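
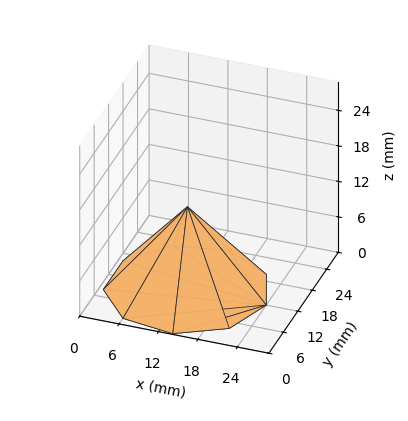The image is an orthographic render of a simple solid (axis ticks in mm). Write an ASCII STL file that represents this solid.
Reading the render: the shape is a regular 9-sided pyramid, base circumscribed radius ≈ 12 mm, apex at z ≈ 14 mm (dimensions read to the nearest mm from the axis ticks). For the STL, each face is triangulated and given an outward normal.

solid part
  facet normal 0.0000 0.0000 -1.0000
    outer loop
      vertex 14.1 23.8 0.0
      vertex 21.2 19.7 0.0
      vertex 24.0 12.0 0.0
    endloop
  endfacet
  facet normal 0.0000 0.0000 -1.0000
    outer loop
      vertex 6.0 22.4 0.0
      vertex 14.1 23.8 0.0
      vertex 24.0 12.0 0.0
    endloop
  endfacet
  facet normal 0.0000 0.0000 -1.0000
    outer loop
      vertex 0.7 16.1 0.0
      vertex 6.0 22.4 0.0
      vertex 24.0 12.0 0.0
    endloop
  endfacet
  facet normal 0.0000 0.0000 -1.0000
    outer loop
      vertex 0.7 7.9 0.0
      vertex 0.7 16.1 0.0
      vertex 24.0 12.0 0.0
    endloop
  endfacet
  facet normal 0.0000 0.0000 -1.0000
    outer loop
      vertex 6.0 1.6 0.0
      vertex 0.7 7.9 0.0
      vertex 24.0 12.0 0.0
    endloop
  endfacet
  facet normal 0.0000 0.0000 -1.0000
    outer loop
      vertex 14.1 0.2 0.0
      vertex 6.0 1.6 0.0
      vertex 24.0 12.0 0.0
    endloop
  endfacet
  facet normal 0.0000 0.0000 -1.0000
    outer loop
      vertex 21.2 4.3 0.0
      vertex 14.1 0.2 0.0
      vertex 24.0 12.0 0.0
    endloop
  endfacet
  facet normal 0.7319 0.2661 0.6273
    outer loop
      vertex 24.0 12.0 0.0
      vertex 21.2 19.7 0.0
      vertex 12.0 12.0 14.0
    endloop
  endfacet
  facet normal 0.3896 0.6746 0.6270
    outer loop
      vertex 21.2 19.7 0.0
      vertex 14.1 23.8 0.0
      vertex 12.0 12.0 14.0
    endloop
  endfacet
  facet normal -0.1327 0.7676 0.6271
    outer loop
      vertex 14.1 23.8 0.0
      vertex 6.0 22.4 0.0
      vertex 12.0 12.0 14.0
    endloop
  endfacet
  facet normal -0.5957 0.5012 0.6276
    outer loop
      vertex 6.0 22.4 0.0
      vertex 0.7 16.1 0.0
      vertex 12.0 12.0 14.0
    endloop
  endfacet
  facet normal -0.7782 0.0000 0.6281
    outer loop
      vertex 0.7 16.1 0.0
      vertex 0.7 7.9 0.0
      vertex 12.0 12.0 14.0
    endloop
  endfacet
  facet normal -0.5957 -0.5012 0.6276
    outer loop
      vertex 0.7 7.9 0.0
      vertex 6.0 1.6 0.0
      vertex 12.0 12.0 14.0
    endloop
  endfacet
  facet normal -0.1327 -0.7676 0.6271
    outer loop
      vertex 6.0 1.6 0.0
      vertex 14.1 0.2 0.0
      vertex 12.0 12.0 14.0
    endloop
  endfacet
  facet normal 0.3896 -0.6746 0.6270
    outer loop
      vertex 14.1 0.2 0.0
      vertex 21.2 4.3 0.0
      vertex 12.0 12.0 14.0
    endloop
  endfacet
  facet normal 0.7319 -0.2661 0.6273
    outer loop
      vertex 21.2 4.3 0.0
      vertex 24.0 12.0 0.0
      vertex 12.0 12.0 14.0
    endloop
  endfacet
endsolid part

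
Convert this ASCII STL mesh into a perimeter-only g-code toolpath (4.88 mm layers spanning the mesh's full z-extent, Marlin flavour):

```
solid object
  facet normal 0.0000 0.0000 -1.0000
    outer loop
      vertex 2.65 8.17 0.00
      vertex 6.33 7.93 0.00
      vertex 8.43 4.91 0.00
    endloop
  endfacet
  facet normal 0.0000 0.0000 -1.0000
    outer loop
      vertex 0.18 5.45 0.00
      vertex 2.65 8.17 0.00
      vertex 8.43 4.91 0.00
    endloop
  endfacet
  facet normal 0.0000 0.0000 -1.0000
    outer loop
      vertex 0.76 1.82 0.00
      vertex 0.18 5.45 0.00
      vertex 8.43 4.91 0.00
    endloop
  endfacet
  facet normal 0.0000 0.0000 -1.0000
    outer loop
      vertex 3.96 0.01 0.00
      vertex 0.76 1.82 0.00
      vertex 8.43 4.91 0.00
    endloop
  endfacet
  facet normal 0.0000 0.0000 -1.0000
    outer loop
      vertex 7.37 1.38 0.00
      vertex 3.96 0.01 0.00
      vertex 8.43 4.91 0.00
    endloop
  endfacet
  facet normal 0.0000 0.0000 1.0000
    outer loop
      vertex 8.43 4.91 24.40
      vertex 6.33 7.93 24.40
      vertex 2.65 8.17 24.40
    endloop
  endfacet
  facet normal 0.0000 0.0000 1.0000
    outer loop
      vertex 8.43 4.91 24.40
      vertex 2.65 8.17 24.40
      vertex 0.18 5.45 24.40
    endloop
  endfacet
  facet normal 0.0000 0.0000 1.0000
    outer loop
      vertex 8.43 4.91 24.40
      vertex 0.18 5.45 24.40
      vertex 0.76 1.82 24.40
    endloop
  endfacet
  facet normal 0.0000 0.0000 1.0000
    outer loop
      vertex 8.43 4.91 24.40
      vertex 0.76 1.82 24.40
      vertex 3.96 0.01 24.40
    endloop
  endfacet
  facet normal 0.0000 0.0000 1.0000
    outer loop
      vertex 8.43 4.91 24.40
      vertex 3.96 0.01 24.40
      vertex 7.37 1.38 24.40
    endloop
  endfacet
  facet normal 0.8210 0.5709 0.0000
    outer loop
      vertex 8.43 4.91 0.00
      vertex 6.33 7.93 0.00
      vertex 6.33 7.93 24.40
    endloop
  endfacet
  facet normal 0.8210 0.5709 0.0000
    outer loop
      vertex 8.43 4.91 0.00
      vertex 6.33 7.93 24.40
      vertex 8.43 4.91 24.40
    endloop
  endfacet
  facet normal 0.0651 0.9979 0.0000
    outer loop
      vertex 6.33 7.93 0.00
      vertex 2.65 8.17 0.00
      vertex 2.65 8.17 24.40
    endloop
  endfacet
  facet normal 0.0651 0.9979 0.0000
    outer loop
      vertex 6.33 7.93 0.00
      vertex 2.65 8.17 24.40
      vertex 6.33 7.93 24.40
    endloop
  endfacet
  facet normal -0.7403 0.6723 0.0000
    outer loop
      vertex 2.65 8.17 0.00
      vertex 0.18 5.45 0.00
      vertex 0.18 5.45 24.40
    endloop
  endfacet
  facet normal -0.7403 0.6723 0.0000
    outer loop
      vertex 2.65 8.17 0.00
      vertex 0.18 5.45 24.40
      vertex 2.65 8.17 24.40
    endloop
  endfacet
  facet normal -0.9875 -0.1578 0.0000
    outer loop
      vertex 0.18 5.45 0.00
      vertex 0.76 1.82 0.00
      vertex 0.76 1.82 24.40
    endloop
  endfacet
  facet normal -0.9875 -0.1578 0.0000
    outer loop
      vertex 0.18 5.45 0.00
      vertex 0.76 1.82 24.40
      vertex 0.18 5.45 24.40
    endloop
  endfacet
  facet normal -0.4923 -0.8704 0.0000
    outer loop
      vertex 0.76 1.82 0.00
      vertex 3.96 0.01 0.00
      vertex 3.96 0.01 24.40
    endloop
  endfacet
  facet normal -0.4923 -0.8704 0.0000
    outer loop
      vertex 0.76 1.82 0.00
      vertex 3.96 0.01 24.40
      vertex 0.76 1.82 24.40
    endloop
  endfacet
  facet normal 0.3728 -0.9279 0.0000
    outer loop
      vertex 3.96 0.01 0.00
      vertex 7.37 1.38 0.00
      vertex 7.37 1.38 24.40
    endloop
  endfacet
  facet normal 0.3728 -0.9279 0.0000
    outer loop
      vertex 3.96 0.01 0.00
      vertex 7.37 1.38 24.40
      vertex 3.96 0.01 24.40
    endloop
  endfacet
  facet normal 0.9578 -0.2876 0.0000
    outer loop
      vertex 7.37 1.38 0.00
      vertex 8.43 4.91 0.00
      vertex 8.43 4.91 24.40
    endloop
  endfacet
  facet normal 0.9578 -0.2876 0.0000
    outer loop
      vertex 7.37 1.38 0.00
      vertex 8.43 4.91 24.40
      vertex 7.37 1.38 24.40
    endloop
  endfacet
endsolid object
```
; perimeter-only toolpath
G21 ; units = mm
G90 ; absolute positioning
G28 ; home
; layer 1
G0 Z4.88
G0 X8.43 Y4.91
G1 X6.33 Y7.93
G1 X2.65 Y8.17
G1 X0.18 Y5.45
G1 X0.76 Y1.82
G1 X3.96 Y0.01
G1 X7.37 Y1.38
G1 X8.43 Y4.91
; layer 2
G0 Z9.76
G0 X8.43 Y4.91
G1 X6.33 Y7.93
G1 X2.65 Y8.17
G1 X0.18 Y5.45
G1 X0.76 Y1.82
G1 X3.96 Y0.01
G1 X7.37 Y1.38
G1 X8.43 Y4.91
; layer 3
G0 Z14.64
G0 X8.43 Y4.91
G1 X6.33 Y7.93
G1 X2.65 Y8.17
G1 X0.18 Y5.45
G1 X0.76 Y1.82
G1 X3.96 Y0.01
G1 X7.37 Y1.38
G1 X8.43 Y4.91
; layer 4
G0 Z19.52
G0 X8.43 Y4.91
G1 X6.33 Y7.93
G1 X2.65 Y8.17
G1 X0.18 Y5.45
G1 X0.76 Y1.82
G1 X3.96 Y0.01
G1 X7.37 Y1.38
G1 X8.43 Y4.91
; layer 5
G0 Z24.40
G0 X8.43 Y4.91
G1 X6.33 Y7.93
G1 X2.65 Y8.17
G1 X0.18 Y5.45
G1 X0.76 Y1.82
G1 X3.96 Y0.01
G1 X7.37 Y1.38
G1 X8.43 Y4.91
M2 ; end

The solid is a regular 7-sided prism (a cylinder approximated with 7 flat sides), circumscribed radius ≈ 4.24 mm, height ≈ 24.4 mm. Slicing at Δz = 4.88 mm — 5 equal slices spanning the solid's height, so layer i sits at z = i·h/5 — gives 5 non-empty perimeters. Each is a 7-segment closed polygon; G0 lifts to the layer z and rapids to the start vertex, then G1 traces the edges.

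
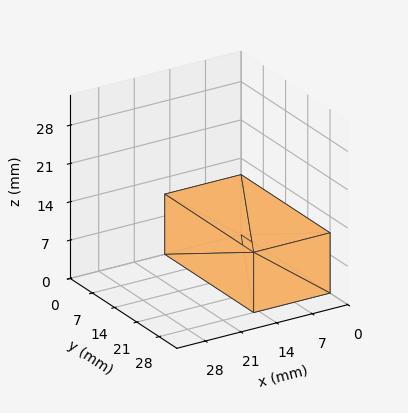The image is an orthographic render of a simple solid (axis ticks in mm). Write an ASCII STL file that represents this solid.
Reading the render: the shape is a rectangular box, roughly 15 × 28 mm footprint and 11 mm tall (dimensions read to the nearest mm from the axis ticks). For the STL, each face is triangulated and given an outward normal.

solid part
  facet normal 0.0000 0.0000 -1.0000
    outer loop
      vertex 15.000 28.000 0.000
      vertex 15.000 0.000 0.000
      vertex 0.000 0.000 0.000
    endloop
  endfacet
  facet normal 0.0000 0.0000 -1.0000
    outer loop
      vertex 0.000 28.000 0.000
      vertex 15.000 28.000 0.000
      vertex 0.000 0.000 0.000
    endloop
  endfacet
  facet normal 0.0000 0.0000 1.0000
    outer loop
      vertex 0.000 0.000 11.000
      vertex 15.000 0.000 11.000
      vertex 15.000 28.000 11.000
    endloop
  endfacet
  facet normal 0.0000 0.0000 1.0000
    outer loop
      vertex 0.000 0.000 11.000
      vertex 15.000 28.000 11.000
      vertex 0.000 28.000 11.000
    endloop
  endfacet
  facet normal 0.0000 -1.0000 0.0000
    outer loop
      vertex 0.000 0.000 0.000
      vertex 15.000 0.000 0.000
      vertex 15.000 0.000 11.000
    endloop
  endfacet
  facet normal 0.0000 -1.0000 0.0000
    outer loop
      vertex 0.000 0.000 0.000
      vertex 15.000 0.000 11.000
      vertex 0.000 0.000 11.000
    endloop
  endfacet
  facet normal 0.0000 1.0000 0.0000
    outer loop
      vertex 15.000 28.000 11.000
      vertex 15.000 28.000 0.000
      vertex 0.000 28.000 0.000
    endloop
  endfacet
  facet normal 0.0000 1.0000 0.0000
    outer loop
      vertex 0.000 28.000 11.000
      vertex 15.000 28.000 11.000
      vertex 0.000 28.000 0.000
    endloop
  endfacet
  facet normal -1.0000 0.0000 0.0000
    outer loop
      vertex 0.000 28.000 11.000
      vertex 0.000 28.000 0.000
      vertex 0.000 0.000 0.000
    endloop
  endfacet
  facet normal -1.0000 0.0000 0.0000
    outer loop
      vertex 0.000 0.000 11.000
      vertex 0.000 28.000 11.000
      vertex 0.000 0.000 0.000
    endloop
  endfacet
  facet normal 1.0000 0.0000 0.0000
    outer loop
      vertex 15.000 0.000 0.000
      vertex 15.000 28.000 0.000
      vertex 15.000 28.000 11.000
    endloop
  endfacet
  facet normal 1.0000 0.0000 0.0000
    outer loop
      vertex 15.000 0.000 0.000
      vertex 15.000 28.000 11.000
      vertex 15.000 0.000 11.000
    endloop
  endfacet
endsolid part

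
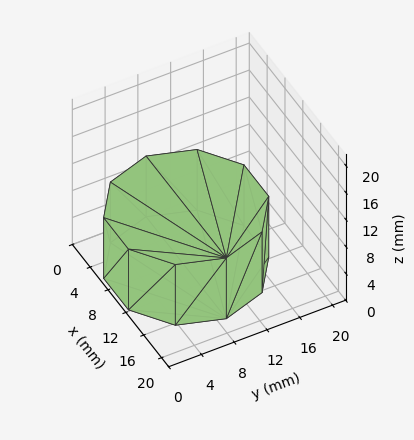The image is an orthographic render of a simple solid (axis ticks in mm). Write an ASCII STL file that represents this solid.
Reading the render: the shape is a regular 10-sided prism (a cylinder approximated with 10 flat sides), circumscribed radius ≈ 9 mm, height ≈ 9 mm (dimensions read to the nearest mm from the axis ticks). For the STL, each face is triangulated and given an outward normal.

solid part
  facet normal 0.0000 0.0000 -1.0000
    outer loop
      vertex 11.781 17.560 0.000
      vertex 16.281 14.290 0.000
      vertex 18.000 9.000 0.000
    endloop
  endfacet
  facet normal 0.0000 0.0000 -1.0000
    outer loop
      vertex 6.219 17.560 0.000
      vertex 11.781 17.560 0.000
      vertex 18.000 9.000 0.000
    endloop
  endfacet
  facet normal 0.0000 0.0000 -1.0000
    outer loop
      vertex 1.719 14.290 0.000
      vertex 6.219 17.560 0.000
      vertex 18.000 9.000 0.000
    endloop
  endfacet
  facet normal 0.0000 0.0000 -1.0000
    outer loop
      vertex 0.000 9.000 0.000
      vertex 1.719 14.290 0.000
      vertex 18.000 9.000 0.000
    endloop
  endfacet
  facet normal 0.0000 0.0000 -1.0000
    outer loop
      vertex 1.719 3.710 0.000
      vertex 0.000 9.000 0.000
      vertex 18.000 9.000 0.000
    endloop
  endfacet
  facet normal 0.0000 0.0000 -1.0000
    outer loop
      vertex 6.219 0.440 0.000
      vertex 1.719 3.710 0.000
      vertex 18.000 9.000 0.000
    endloop
  endfacet
  facet normal 0.0000 0.0000 -1.0000
    outer loop
      vertex 11.781 0.440 0.000
      vertex 6.219 0.440 0.000
      vertex 18.000 9.000 0.000
    endloop
  endfacet
  facet normal 0.0000 0.0000 -1.0000
    outer loop
      vertex 16.281 3.710 0.000
      vertex 11.781 0.440 0.000
      vertex 18.000 9.000 0.000
    endloop
  endfacet
  facet normal 0.0000 0.0000 1.0000
    outer loop
      vertex 18.000 9.000 9.000
      vertex 16.281 14.290 9.000
      vertex 11.781 17.560 9.000
    endloop
  endfacet
  facet normal 0.0000 0.0000 1.0000
    outer loop
      vertex 18.000 9.000 9.000
      vertex 11.781 17.560 9.000
      vertex 6.219 17.560 9.000
    endloop
  endfacet
  facet normal 0.0000 0.0000 1.0000
    outer loop
      vertex 18.000 9.000 9.000
      vertex 6.219 17.560 9.000
      vertex 1.719 14.290 9.000
    endloop
  endfacet
  facet normal 0.0000 0.0000 1.0000
    outer loop
      vertex 18.000 9.000 9.000
      vertex 1.719 14.290 9.000
      vertex 0.000 9.000 9.000
    endloop
  endfacet
  facet normal 0.0000 0.0000 1.0000
    outer loop
      vertex 18.000 9.000 9.000
      vertex 0.000 9.000 9.000
      vertex 1.719 3.710 9.000
    endloop
  endfacet
  facet normal 0.0000 0.0000 1.0000
    outer loop
      vertex 18.000 9.000 9.000
      vertex 1.719 3.710 9.000
      vertex 6.219 0.440 9.000
    endloop
  endfacet
  facet normal 0.0000 0.0000 1.0000
    outer loop
      vertex 18.000 9.000 9.000
      vertex 6.219 0.440 9.000
      vertex 11.781 0.440 9.000
    endloop
  endfacet
  facet normal 0.0000 0.0000 1.0000
    outer loop
      vertex 18.000 9.000 9.000
      vertex 11.781 0.440 9.000
      vertex 16.281 3.710 9.000
    endloop
  endfacet
  facet normal 0.9510 0.3090 0.0000
    outer loop
      vertex 18.000 9.000 0.000
      vertex 16.281 14.290 0.000
      vertex 16.281 14.290 9.000
    endloop
  endfacet
  facet normal 0.9510 0.3090 0.0000
    outer loop
      vertex 18.000 9.000 0.000
      vertex 16.281 14.290 9.000
      vertex 18.000 9.000 9.000
    endloop
  endfacet
  facet normal 0.5879 0.8090 0.0000
    outer loop
      vertex 16.281 14.290 0.000
      vertex 11.781 17.560 0.000
      vertex 11.781 17.560 9.000
    endloop
  endfacet
  facet normal 0.5879 0.8090 0.0000
    outer loop
      vertex 16.281 14.290 0.000
      vertex 11.781 17.560 9.000
      vertex 16.281 14.290 9.000
    endloop
  endfacet
  facet normal 0.0000 1.0000 0.0000
    outer loop
      vertex 11.781 17.560 0.000
      vertex 6.219 17.560 0.000
      vertex 6.219 17.560 9.000
    endloop
  endfacet
  facet normal 0.0000 1.0000 0.0000
    outer loop
      vertex 11.781 17.560 0.000
      vertex 6.219 17.560 9.000
      vertex 11.781 17.560 9.000
    endloop
  endfacet
  facet normal -0.5879 0.8090 0.0000
    outer loop
      vertex 6.219 17.560 0.000
      vertex 1.719 14.290 0.000
      vertex 1.719 14.290 9.000
    endloop
  endfacet
  facet normal -0.5879 0.8090 0.0000
    outer loop
      vertex 6.219 17.560 0.000
      vertex 1.719 14.290 9.000
      vertex 6.219 17.560 9.000
    endloop
  endfacet
  facet normal -0.9510 0.3090 0.0000
    outer loop
      vertex 1.719 14.290 0.000
      vertex 0.000 9.000 0.000
      vertex 0.000 9.000 9.000
    endloop
  endfacet
  facet normal -0.9510 0.3090 0.0000
    outer loop
      vertex 1.719 14.290 0.000
      vertex 0.000 9.000 9.000
      vertex 1.719 14.290 9.000
    endloop
  endfacet
  facet normal -0.9510 -0.3090 0.0000
    outer loop
      vertex 0.000 9.000 0.000
      vertex 1.719 3.710 0.000
      vertex 1.719 3.710 9.000
    endloop
  endfacet
  facet normal -0.9510 -0.3090 0.0000
    outer loop
      vertex 0.000 9.000 0.000
      vertex 1.719 3.710 9.000
      vertex 0.000 9.000 9.000
    endloop
  endfacet
  facet normal -0.5879 -0.8090 0.0000
    outer loop
      vertex 1.719 3.710 0.000
      vertex 6.219 0.440 0.000
      vertex 6.219 0.440 9.000
    endloop
  endfacet
  facet normal -0.5879 -0.8090 0.0000
    outer loop
      vertex 1.719 3.710 0.000
      vertex 6.219 0.440 9.000
      vertex 1.719 3.710 9.000
    endloop
  endfacet
  facet normal 0.0000 -1.0000 0.0000
    outer loop
      vertex 6.219 0.440 0.000
      vertex 11.781 0.440 0.000
      vertex 11.781 0.440 9.000
    endloop
  endfacet
  facet normal 0.0000 -1.0000 0.0000
    outer loop
      vertex 6.219 0.440 0.000
      vertex 11.781 0.440 9.000
      vertex 6.219 0.440 9.000
    endloop
  endfacet
  facet normal 0.5879 -0.8090 0.0000
    outer loop
      vertex 11.781 0.440 0.000
      vertex 16.281 3.710 0.000
      vertex 16.281 3.710 9.000
    endloop
  endfacet
  facet normal 0.5879 -0.8090 0.0000
    outer loop
      vertex 11.781 0.440 0.000
      vertex 16.281 3.710 9.000
      vertex 11.781 0.440 9.000
    endloop
  endfacet
  facet normal 0.9510 -0.3090 0.0000
    outer loop
      vertex 16.281 3.710 0.000
      vertex 18.000 9.000 0.000
      vertex 18.000 9.000 9.000
    endloop
  endfacet
  facet normal 0.9510 -0.3090 0.0000
    outer loop
      vertex 16.281 3.710 0.000
      vertex 18.000 9.000 9.000
      vertex 16.281 3.710 9.000
    endloop
  endfacet
endsolid part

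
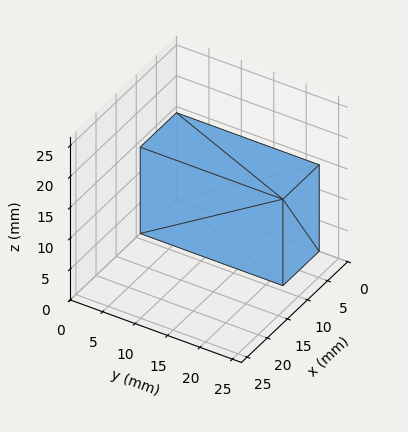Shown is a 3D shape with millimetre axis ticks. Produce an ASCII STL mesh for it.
Reading the render: the shape is a rectangular box, roughly 9 × 22 mm footprint and 14 mm tall (dimensions read to the nearest mm from the axis ticks). For the STL, each face is triangulated and given an outward normal.

solid part
  facet normal 0.0000 0.0000 -1.0000
    outer loop
      vertex 9.00 22.00 0.00
      vertex 9.00 0.00 0.00
      vertex 0.00 0.00 0.00
    endloop
  endfacet
  facet normal 0.0000 0.0000 -1.0000
    outer loop
      vertex 0.00 22.00 0.00
      vertex 9.00 22.00 0.00
      vertex 0.00 0.00 0.00
    endloop
  endfacet
  facet normal 0.0000 0.0000 1.0000
    outer loop
      vertex 0.00 0.00 14.00
      vertex 9.00 0.00 14.00
      vertex 9.00 22.00 14.00
    endloop
  endfacet
  facet normal 0.0000 0.0000 1.0000
    outer loop
      vertex 0.00 0.00 14.00
      vertex 9.00 22.00 14.00
      vertex 0.00 22.00 14.00
    endloop
  endfacet
  facet normal 0.0000 -1.0000 0.0000
    outer loop
      vertex 0.00 0.00 0.00
      vertex 9.00 0.00 0.00
      vertex 9.00 0.00 14.00
    endloop
  endfacet
  facet normal 0.0000 -1.0000 0.0000
    outer loop
      vertex 0.00 0.00 0.00
      vertex 9.00 0.00 14.00
      vertex 0.00 0.00 14.00
    endloop
  endfacet
  facet normal 0.0000 1.0000 0.0000
    outer loop
      vertex 9.00 22.00 14.00
      vertex 9.00 22.00 0.00
      vertex 0.00 22.00 0.00
    endloop
  endfacet
  facet normal 0.0000 1.0000 0.0000
    outer loop
      vertex 0.00 22.00 14.00
      vertex 9.00 22.00 14.00
      vertex 0.00 22.00 0.00
    endloop
  endfacet
  facet normal -1.0000 0.0000 0.0000
    outer loop
      vertex 0.00 22.00 14.00
      vertex 0.00 22.00 0.00
      vertex 0.00 0.00 0.00
    endloop
  endfacet
  facet normal -1.0000 0.0000 0.0000
    outer loop
      vertex 0.00 0.00 14.00
      vertex 0.00 22.00 14.00
      vertex 0.00 0.00 0.00
    endloop
  endfacet
  facet normal 1.0000 0.0000 0.0000
    outer loop
      vertex 9.00 0.00 0.00
      vertex 9.00 22.00 0.00
      vertex 9.00 22.00 14.00
    endloop
  endfacet
  facet normal 1.0000 0.0000 0.0000
    outer loop
      vertex 9.00 0.00 0.00
      vertex 9.00 22.00 14.00
      vertex 9.00 0.00 14.00
    endloop
  endfacet
endsolid part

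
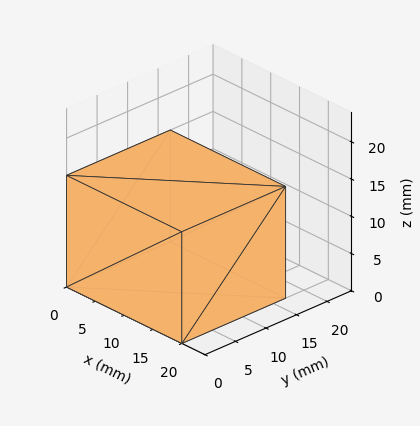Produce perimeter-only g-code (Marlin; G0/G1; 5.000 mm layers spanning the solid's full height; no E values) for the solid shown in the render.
Reading the render: the shape is a rectangular box, roughly 20 × 17 mm footprint and 15 mm tall (dimensions read to the nearest mm from the axis ticks). For the g-code, the solid's height is divided into equal slices at the stated Δz and each level perimeter traced with G1 moves after a G0 lift.

; perimeter-only toolpath
G21 ; units = mm
G90 ; absolute positioning
G28 ; home
; layer 1
G0 Z5.000
G0 X0.000 Y0.000
G1 X20.000 Y0.000
G1 X20.000 Y17.000
G1 X0.000 Y17.000
G1 X0.000 Y0.000
; layer 2
G0 Z10.000
G0 X0.000 Y0.000
G1 X20.000 Y0.000
G1 X20.000 Y17.000
G1 X0.000 Y17.000
G1 X0.000 Y0.000
; layer 3
G0 Z15.000
G0 X0.000 Y0.000
G1 X20.000 Y0.000
G1 X20.000 Y17.000
G1 X0.000 Y17.000
G1 X0.000 Y0.000
M2 ; end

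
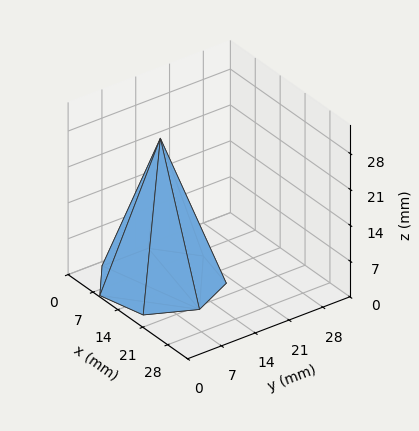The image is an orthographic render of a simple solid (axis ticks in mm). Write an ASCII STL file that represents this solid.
Reading the render: the shape is a regular 7-sided pyramid, base circumscribed radius ≈ 11 mm, apex at z ≈ 28 mm (dimensions read to the nearest mm from the axis ticks). For the STL, each face is triangulated and given an outward normal.

solid part
  facet normal 0.0000 0.0000 -1.0000
    outer loop
      vertex 8.55 21.72 0.00
      vertex 17.86 19.60 0.00
      vertex 22.00 11.00 0.00
    endloop
  endfacet
  facet normal 0.0000 0.0000 -1.0000
    outer loop
      vertex 1.09 15.77 0.00
      vertex 8.55 21.72 0.00
      vertex 22.00 11.00 0.00
    endloop
  endfacet
  facet normal 0.0000 0.0000 -1.0000
    outer loop
      vertex 1.09 6.23 0.00
      vertex 1.09 15.77 0.00
      vertex 22.00 11.00 0.00
    endloop
  endfacet
  facet normal 0.0000 0.0000 -1.0000
    outer loop
      vertex 8.55 0.28 0.00
      vertex 1.09 6.23 0.00
      vertex 22.00 11.00 0.00
    endloop
  endfacet
  facet normal 0.0000 0.0000 -1.0000
    outer loop
      vertex 17.86 2.40 0.00
      vertex 8.55 0.28 0.00
      vertex 22.00 11.00 0.00
    endloop
  endfacet
  facet normal 0.8494 0.4089 0.3337
    outer loop
      vertex 22.00 11.00 0.00
      vertex 17.86 19.60 0.00
      vertex 11.00 11.00 28.00
    endloop
  endfacet
  facet normal 0.2093 0.9192 0.3336
    outer loop
      vertex 17.86 19.60 0.00
      vertex 8.55 21.72 0.00
      vertex 11.00 11.00 28.00
    endloop
  endfacet
  facet normal -0.5878 0.7370 0.3336
    outer loop
      vertex 8.55 21.72 0.00
      vertex 1.09 15.77 0.00
      vertex 11.00 11.00 28.00
    endloop
  endfacet
  facet normal -0.9427 0.0000 0.3336
    outer loop
      vertex 1.09 15.77 0.00
      vertex 1.09 6.23 0.00
      vertex 11.00 11.00 28.00
    endloop
  endfacet
  facet normal -0.5878 -0.7370 0.3336
    outer loop
      vertex 1.09 6.23 0.00
      vertex 8.55 0.28 0.00
      vertex 11.00 11.00 28.00
    endloop
  endfacet
  facet normal 0.2093 -0.9192 0.3336
    outer loop
      vertex 8.55 0.28 0.00
      vertex 17.86 2.40 0.00
      vertex 11.00 11.00 28.00
    endloop
  endfacet
  facet normal 0.8494 -0.4089 0.3337
    outer loop
      vertex 17.86 2.40 0.00
      vertex 22.00 11.00 0.00
      vertex 11.00 11.00 28.00
    endloop
  endfacet
endsolid part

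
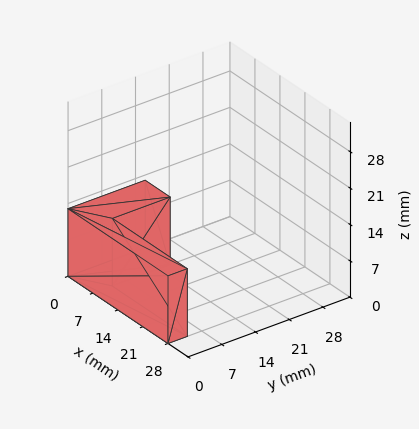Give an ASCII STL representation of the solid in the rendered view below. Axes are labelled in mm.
Reading the render: the shape is an L-shaped prism: outer 28 × 16 mm, arm thicknesses ≈ 4 mm (horizontal) and 7 mm (vertical), extruded 13 mm in z (dimensions read to the nearest mm from the axis ticks). For the STL, each face is triangulated and given an outward normal.

solid part
  facet normal 0.0000 0.0000 -1.0000
    outer loop
      vertex 28.0 4.0 0.0
      vertex 28.0 0.0 0.0
      vertex 0.0 0.0 0.0
    endloop
  endfacet
  facet normal 0.0000 0.0000 -1.0000
    outer loop
      vertex 7.0 4.0 0.0
      vertex 28.0 4.0 0.0
      vertex 0.0 0.0 0.0
    endloop
  endfacet
  facet normal 0.0000 0.0000 -1.0000
    outer loop
      vertex 7.0 16.0 0.0
      vertex 7.0 4.0 0.0
      vertex 0.0 0.0 0.0
    endloop
  endfacet
  facet normal 0.0000 0.0000 -1.0000
    outer loop
      vertex 0.0 16.0 0.0
      vertex 7.0 16.0 0.0
      vertex 0.0 0.0 0.0
    endloop
  endfacet
  facet normal 0.0000 0.0000 1.0000
    outer loop
      vertex 0.0 0.0 13.0
      vertex 28.0 0.0 13.0
      vertex 28.0 4.0 13.0
    endloop
  endfacet
  facet normal 0.0000 0.0000 1.0000
    outer loop
      vertex 0.0 0.0 13.0
      vertex 28.0 4.0 13.0
      vertex 7.0 4.0 13.0
    endloop
  endfacet
  facet normal 0.0000 0.0000 1.0000
    outer loop
      vertex 0.0 0.0 13.0
      vertex 7.0 4.0 13.0
      vertex 7.0 16.0 13.0
    endloop
  endfacet
  facet normal 0.0000 0.0000 1.0000
    outer loop
      vertex 0.0 0.0 13.0
      vertex 7.0 16.0 13.0
      vertex 0.0 16.0 13.0
    endloop
  endfacet
  facet normal 0.0000 -1.0000 0.0000
    outer loop
      vertex 0.0 0.0 0.0
      vertex 28.0 0.0 0.0
      vertex 28.0 0.0 13.0
    endloop
  endfacet
  facet normal 0.0000 -1.0000 0.0000
    outer loop
      vertex 0.0 0.0 0.0
      vertex 28.0 0.0 13.0
      vertex 0.0 0.0 13.0
    endloop
  endfacet
  facet normal 1.0000 0.0000 0.0000
    outer loop
      vertex 28.0 0.0 0.0
      vertex 28.0 4.0 0.0
      vertex 28.0 4.0 13.0
    endloop
  endfacet
  facet normal 1.0000 0.0000 0.0000
    outer loop
      vertex 28.0 0.0 0.0
      vertex 28.0 4.0 13.0
      vertex 28.0 0.0 13.0
    endloop
  endfacet
  facet normal 0.0000 1.0000 0.0000
    outer loop
      vertex 28.0 4.0 0.0
      vertex 7.0 4.0 0.0
      vertex 7.0 4.0 13.0
    endloop
  endfacet
  facet normal 0.0000 1.0000 0.0000
    outer loop
      vertex 28.0 4.0 0.0
      vertex 7.0 4.0 13.0
      vertex 28.0 4.0 13.0
    endloop
  endfacet
  facet normal 1.0000 0.0000 0.0000
    outer loop
      vertex 7.0 4.0 0.0
      vertex 7.0 16.0 0.0
      vertex 7.0 16.0 13.0
    endloop
  endfacet
  facet normal 1.0000 0.0000 0.0000
    outer loop
      vertex 7.0 4.0 0.0
      vertex 7.0 16.0 13.0
      vertex 7.0 4.0 13.0
    endloop
  endfacet
  facet normal 0.0000 1.0000 0.0000
    outer loop
      vertex 7.0 16.0 0.0
      vertex 0.0 16.0 0.0
      vertex 0.0 16.0 13.0
    endloop
  endfacet
  facet normal 0.0000 1.0000 0.0000
    outer loop
      vertex 7.0 16.0 0.0
      vertex 0.0 16.0 13.0
      vertex 7.0 16.0 13.0
    endloop
  endfacet
  facet normal -1.0000 0.0000 0.0000
    outer loop
      vertex 0.0 16.0 0.0
      vertex 0.0 0.0 0.0
      vertex 0.0 0.0 13.0
    endloop
  endfacet
  facet normal -1.0000 0.0000 0.0000
    outer loop
      vertex 0.0 16.0 0.0
      vertex 0.0 0.0 13.0
      vertex 0.0 16.0 13.0
    endloop
  endfacet
endsolid part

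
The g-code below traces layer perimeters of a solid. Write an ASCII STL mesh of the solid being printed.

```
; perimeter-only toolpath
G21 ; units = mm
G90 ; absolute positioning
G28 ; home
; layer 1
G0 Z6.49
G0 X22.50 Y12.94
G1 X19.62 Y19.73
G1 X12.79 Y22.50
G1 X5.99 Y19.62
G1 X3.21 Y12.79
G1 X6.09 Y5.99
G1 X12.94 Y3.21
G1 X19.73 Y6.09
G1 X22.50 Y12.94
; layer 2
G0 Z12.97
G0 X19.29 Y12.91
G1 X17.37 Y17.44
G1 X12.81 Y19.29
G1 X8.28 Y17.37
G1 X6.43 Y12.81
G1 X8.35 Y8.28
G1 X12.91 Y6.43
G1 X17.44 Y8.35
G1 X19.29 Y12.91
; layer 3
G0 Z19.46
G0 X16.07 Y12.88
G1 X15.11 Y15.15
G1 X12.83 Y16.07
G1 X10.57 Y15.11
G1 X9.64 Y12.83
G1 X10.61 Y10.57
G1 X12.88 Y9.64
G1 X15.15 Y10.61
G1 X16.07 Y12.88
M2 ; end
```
solid part
  facet normal 0.0000 0.0000 -1.0000
    outer loop
      vertex 12.76 25.72 0.00
      vertex 21.88 22.02 0.00
      vertex 25.72 12.96 0.00
    endloop
  endfacet
  facet normal 0.0000 0.0000 -1.0000
    outer loop
      vertex 3.70 21.88 0.00
      vertex 12.76 25.72 0.00
      vertex 25.72 12.96 0.00
    endloop
  endfacet
  facet normal 0.0000 0.0000 -1.0000
    outer loop
      vertex 0.00 12.76 0.00
      vertex 3.70 21.88 0.00
      vertex 25.72 12.96 0.00
    endloop
  endfacet
  facet normal 0.0000 0.0000 -1.0000
    outer loop
      vertex 3.84 3.70 0.00
      vertex 0.00 12.76 0.00
      vertex 25.72 12.96 0.00
    endloop
  endfacet
  facet normal 0.0000 0.0000 -1.0000
    outer loop
      vertex 12.96 0.00 0.00
      vertex 3.84 3.70 0.00
      vertex 25.72 12.96 0.00
    endloop
  endfacet
  facet normal 0.0000 0.0000 -1.0000
    outer loop
      vertex 22.02 3.84 0.00
      vertex 12.96 0.00 0.00
      vertex 25.72 12.96 0.00
    endloop
  endfacet
  facet normal 0.8371 0.3548 0.4164
    outer loop
      vertex 25.72 12.96 0.00
      vertex 21.88 22.02 0.00
      vertex 12.86 12.86 25.94
    endloop
  endfacet
  facet normal 0.3418 0.8425 0.4164
    outer loop
      vertex 21.88 22.02 0.00
      vertex 12.76 25.72 0.00
      vertex 12.86 12.86 25.94
    endloop
  endfacet
  facet normal -0.3548 0.8371 0.4164
    outer loop
      vertex 12.76 25.72 0.00
      vertex 3.70 21.88 0.00
      vertex 12.86 12.86 25.94
    endloop
  endfacet
  facet normal -0.8425 0.3418 0.4164
    outer loop
      vertex 3.70 21.88 0.00
      vertex 0.00 12.76 0.00
      vertex 12.86 12.86 25.94
    endloop
  endfacet
  facet normal -0.8371 -0.3548 0.4164
    outer loop
      vertex 0.00 12.76 0.00
      vertex 3.84 3.70 0.00
      vertex 12.86 12.86 25.94
    endloop
  endfacet
  facet normal -0.3418 -0.8425 0.4164
    outer loop
      vertex 3.84 3.70 0.00
      vertex 12.96 0.00 0.00
      vertex 12.86 12.86 25.94
    endloop
  endfacet
  facet normal 0.3548 -0.8371 0.4164
    outer loop
      vertex 12.96 0.00 0.00
      vertex 22.02 3.84 0.00
      vertex 12.86 12.86 25.94
    endloop
  endfacet
  facet normal 0.8425 -0.3418 0.4164
    outer loop
      vertex 22.02 3.84 0.00
      vertex 25.72 12.96 0.00
      vertex 12.86 12.86 25.94
    endloop
  endfacet
endsolid part

The G0 Z moves step by Δz≈6.49 mm. The G1 loops shrink linearly with z, so the solid tapers from its base footprint up to z≈25.9. Closing with a flat bottom cap and the tapered top and triangulating gives 14 facets — a regular 8-sided pyramid, base circumscribed radius ≈ 12.9 mm, apex at z ≈ 25.9 mm.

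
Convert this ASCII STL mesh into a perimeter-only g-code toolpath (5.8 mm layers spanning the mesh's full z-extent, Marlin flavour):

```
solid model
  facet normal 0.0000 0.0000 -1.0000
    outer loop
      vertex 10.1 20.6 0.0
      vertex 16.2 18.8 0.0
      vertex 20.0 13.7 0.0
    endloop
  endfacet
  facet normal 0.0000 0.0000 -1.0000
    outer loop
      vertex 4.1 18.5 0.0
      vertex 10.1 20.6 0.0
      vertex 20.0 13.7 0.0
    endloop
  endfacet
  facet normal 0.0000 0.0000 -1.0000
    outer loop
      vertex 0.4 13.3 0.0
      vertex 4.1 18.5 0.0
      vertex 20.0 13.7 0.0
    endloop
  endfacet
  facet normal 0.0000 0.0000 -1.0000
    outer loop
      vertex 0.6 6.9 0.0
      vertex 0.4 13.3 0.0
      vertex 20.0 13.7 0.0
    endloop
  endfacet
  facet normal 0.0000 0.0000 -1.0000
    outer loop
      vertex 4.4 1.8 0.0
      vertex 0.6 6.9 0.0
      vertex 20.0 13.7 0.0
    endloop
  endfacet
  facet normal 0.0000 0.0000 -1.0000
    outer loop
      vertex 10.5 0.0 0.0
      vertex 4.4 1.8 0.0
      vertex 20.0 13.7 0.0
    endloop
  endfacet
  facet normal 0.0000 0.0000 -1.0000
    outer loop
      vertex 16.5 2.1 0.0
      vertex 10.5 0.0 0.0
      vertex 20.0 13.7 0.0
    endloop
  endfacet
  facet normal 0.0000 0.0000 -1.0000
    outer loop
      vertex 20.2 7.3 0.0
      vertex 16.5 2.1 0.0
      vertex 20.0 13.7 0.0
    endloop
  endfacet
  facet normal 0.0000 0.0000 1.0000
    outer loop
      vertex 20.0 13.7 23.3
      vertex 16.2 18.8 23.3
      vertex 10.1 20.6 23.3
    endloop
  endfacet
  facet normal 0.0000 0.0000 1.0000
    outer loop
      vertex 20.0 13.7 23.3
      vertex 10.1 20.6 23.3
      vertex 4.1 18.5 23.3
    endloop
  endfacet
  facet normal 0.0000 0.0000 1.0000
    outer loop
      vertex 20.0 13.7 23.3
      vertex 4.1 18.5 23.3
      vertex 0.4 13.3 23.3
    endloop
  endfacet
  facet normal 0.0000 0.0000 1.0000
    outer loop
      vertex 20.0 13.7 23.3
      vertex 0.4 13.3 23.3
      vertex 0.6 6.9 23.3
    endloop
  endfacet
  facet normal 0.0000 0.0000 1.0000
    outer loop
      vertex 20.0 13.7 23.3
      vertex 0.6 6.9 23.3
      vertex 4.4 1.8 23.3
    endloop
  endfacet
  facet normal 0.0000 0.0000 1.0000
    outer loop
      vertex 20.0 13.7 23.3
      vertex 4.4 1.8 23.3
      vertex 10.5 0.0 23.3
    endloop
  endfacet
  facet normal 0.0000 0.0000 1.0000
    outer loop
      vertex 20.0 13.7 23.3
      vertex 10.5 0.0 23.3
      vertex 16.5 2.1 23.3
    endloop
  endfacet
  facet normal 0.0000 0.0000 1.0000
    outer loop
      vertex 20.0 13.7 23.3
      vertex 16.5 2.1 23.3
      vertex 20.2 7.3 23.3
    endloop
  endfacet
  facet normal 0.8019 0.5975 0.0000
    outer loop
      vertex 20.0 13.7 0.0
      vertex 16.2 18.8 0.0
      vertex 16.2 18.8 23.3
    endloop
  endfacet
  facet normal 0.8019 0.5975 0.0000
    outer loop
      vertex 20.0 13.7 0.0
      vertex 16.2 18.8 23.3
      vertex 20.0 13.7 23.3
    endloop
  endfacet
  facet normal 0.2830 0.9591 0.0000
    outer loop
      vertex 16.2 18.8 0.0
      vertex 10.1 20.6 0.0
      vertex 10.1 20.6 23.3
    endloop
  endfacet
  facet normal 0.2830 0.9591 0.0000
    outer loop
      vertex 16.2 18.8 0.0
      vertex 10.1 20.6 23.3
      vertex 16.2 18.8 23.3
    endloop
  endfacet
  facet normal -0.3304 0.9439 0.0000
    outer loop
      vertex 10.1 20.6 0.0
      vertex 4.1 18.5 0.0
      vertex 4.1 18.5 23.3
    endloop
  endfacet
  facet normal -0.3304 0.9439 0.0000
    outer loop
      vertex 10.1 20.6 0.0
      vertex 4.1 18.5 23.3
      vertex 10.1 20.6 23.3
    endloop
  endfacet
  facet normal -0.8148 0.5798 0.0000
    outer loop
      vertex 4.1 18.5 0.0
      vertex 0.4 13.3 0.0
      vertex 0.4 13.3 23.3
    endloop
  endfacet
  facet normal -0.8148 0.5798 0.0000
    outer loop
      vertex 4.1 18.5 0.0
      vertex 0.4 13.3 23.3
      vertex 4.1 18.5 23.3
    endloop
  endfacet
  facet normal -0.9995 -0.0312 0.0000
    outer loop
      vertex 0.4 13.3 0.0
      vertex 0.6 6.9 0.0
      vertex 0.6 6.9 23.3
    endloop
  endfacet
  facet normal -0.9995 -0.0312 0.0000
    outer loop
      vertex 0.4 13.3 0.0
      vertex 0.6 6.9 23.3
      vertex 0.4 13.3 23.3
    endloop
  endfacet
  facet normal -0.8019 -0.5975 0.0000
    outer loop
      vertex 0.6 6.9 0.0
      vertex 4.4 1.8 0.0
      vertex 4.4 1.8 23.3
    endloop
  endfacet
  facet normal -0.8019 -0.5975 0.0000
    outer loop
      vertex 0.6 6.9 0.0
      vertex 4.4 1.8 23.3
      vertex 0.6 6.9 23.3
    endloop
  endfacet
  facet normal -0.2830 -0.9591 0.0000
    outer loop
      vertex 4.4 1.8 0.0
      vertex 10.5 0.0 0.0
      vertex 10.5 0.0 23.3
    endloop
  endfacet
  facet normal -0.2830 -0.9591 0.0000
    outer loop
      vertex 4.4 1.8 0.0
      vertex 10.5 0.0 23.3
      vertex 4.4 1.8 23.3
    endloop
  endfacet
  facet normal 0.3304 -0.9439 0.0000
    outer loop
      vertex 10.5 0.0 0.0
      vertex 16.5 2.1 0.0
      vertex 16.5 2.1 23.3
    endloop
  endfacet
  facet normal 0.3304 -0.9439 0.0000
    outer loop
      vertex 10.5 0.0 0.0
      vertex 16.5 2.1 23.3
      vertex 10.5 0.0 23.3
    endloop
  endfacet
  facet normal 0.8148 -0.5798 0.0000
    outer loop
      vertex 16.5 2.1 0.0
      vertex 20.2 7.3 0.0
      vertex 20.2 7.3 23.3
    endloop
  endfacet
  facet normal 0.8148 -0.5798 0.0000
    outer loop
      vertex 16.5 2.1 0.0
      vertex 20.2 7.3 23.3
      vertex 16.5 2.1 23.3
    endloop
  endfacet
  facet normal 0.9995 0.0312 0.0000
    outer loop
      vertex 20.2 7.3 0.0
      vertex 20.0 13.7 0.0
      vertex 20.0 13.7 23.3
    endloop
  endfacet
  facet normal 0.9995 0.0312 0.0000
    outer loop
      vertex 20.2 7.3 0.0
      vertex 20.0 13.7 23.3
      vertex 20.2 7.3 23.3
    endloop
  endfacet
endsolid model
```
; perimeter-only toolpath
G21 ; units = mm
G90 ; absolute positioning
G28 ; home
; layer 1
G0 Z5.8
G0 X20.0 Y13.7
G1 X16.2 Y18.8
G1 X10.1 Y20.6
G1 X4.1 Y18.5
G1 X0.4 Y13.3
G1 X0.6 Y6.9
G1 X4.4 Y1.8
G1 X10.5 Y0.0
G1 X16.5 Y2.1
G1 X20.2 Y7.3
G1 X20.0 Y13.7
; layer 2
G0 Z11.7
G0 X20.0 Y13.7
G1 X16.2 Y18.8
G1 X10.1 Y20.6
G1 X4.1 Y18.5
G1 X0.4 Y13.3
G1 X0.6 Y6.9
G1 X4.4 Y1.8
G1 X10.5 Y0.0
G1 X16.5 Y2.1
G1 X20.2 Y7.3
G1 X20.0 Y13.7
; layer 3
G0 Z17.5
G0 X20.0 Y13.7
G1 X16.2 Y18.8
G1 X10.1 Y20.6
G1 X4.1 Y18.5
G1 X0.4 Y13.3
G1 X0.6 Y6.9
G1 X4.4 Y1.8
G1 X10.5 Y0.0
G1 X16.5 Y2.1
G1 X20.2 Y7.3
G1 X20.0 Y13.7
; layer 4
G0 Z23.3
G0 X20.0 Y13.7
G1 X16.2 Y18.8
G1 X10.1 Y20.6
G1 X4.1 Y18.5
G1 X0.4 Y13.3
G1 X0.6 Y6.9
G1 X4.4 Y1.8
G1 X10.5 Y0.0
G1 X16.5 Y2.1
G1 X20.2 Y7.3
G1 X20.0 Y13.7
M2 ; end

The solid is a regular 10-sided prism (a cylinder approximated with 10 flat sides), circumscribed radius ≈ 10.3 mm, height ≈ 23.3 mm. Slicing at Δz = 5.8 mm — 4 equal slices spanning the solid's height, so layer i sits at z = i·h/4 — gives 4 non-empty perimeters. Each is a 10-segment closed polygon; G0 lifts to the layer z and rapids to the start vertex, then G1 traces the edges.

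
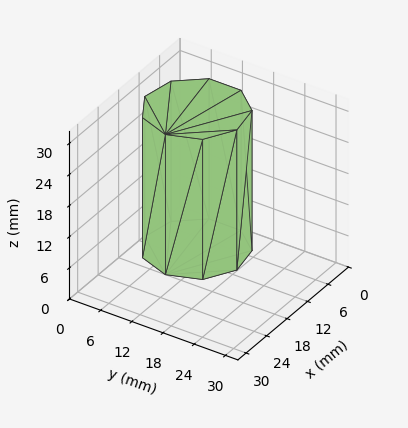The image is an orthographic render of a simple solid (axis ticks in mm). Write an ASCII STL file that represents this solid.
Reading the render: the shape is a regular 9-sided prism (a cylinder approximated with 9 flat sides), circumscribed radius ≈ 9 mm, height ≈ 27 mm (dimensions read to the nearest mm from the axis ticks). For the STL, each face is triangulated and given an outward normal.

solid part
  facet normal 0.0000 0.0000 -1.0000
    outer loop
      vertex 10.563 17.863 0.000
      vertex 15.894 14.785 0.000
      vertex 18.000 9.000 0.000
    endloop
  endfacet
  facet normal 0.0000 0.0000 -1.0000
    outer loop
      vertex 4.500 16.794 0.000
      vertex 10.563 17.863 0.000
      vertex 18.000 9.000 0.000
    endloop
  endfacet
  facet normal 0.0000 0.0000 -1.0000
    outer loop
      vertex 0.543 12.078 0.000
      vertex 4.500 16.794 0.000
      vertex 18.000 9.000 0.000
    endloop
  endfacet
  facet normal 0.0000 0.0000 -1.0000
    outer loop
      vertex 0.543 5.922 0.000
      vertex 0.543 12.078 0.000
      vertex 18.000 9.000 0.000
    endloop
  endfacet
  facet normal 0.0000 0.0000 -1.0000
    outer loop
      vertex 4.500 1.206 0.000
      vertex 0.543 5.922 0.000
      vertex 18.000 9.000 0.000
    endloop
  endfacet
  facet normal 0.0000 0.0000 -1.0000
    outer loop
      vertex 10.563 0.137 0.000
      vertex 4.500 1.206 0.000
      vertex 18.000 9.000 0.000
    endloop
  endfacet
  facet normal 0.0000 0.0000 -1.0000
    outer loop
      vertex 15.894 3.215 0.000
      vertex 10.563 0.137 0.000
      vertex 18.000 9.000 0.000
    endloop
  endfacet
  facet normal 0.0000 0.0000 1.0000
    outer loop
      vertex 18.000 9.000 27.000
      vertex 15.894 14.785 27.000
      vertex 10.563 17.863 27.000
    endloop
  endfacet
  facet normal 0.0000 0.0000 1.0000
    outer loop
      vertex 18.000 9.000 27.000
      vertex 10.563 17.863 27.000
      vertex 4.500 16.794 27.000
    endloop
  endfacet
  facet normal 0.0000 0.0000 1.0000
    outer loop
      vertex 18.000 9.000 27.000
      vertex 4.500 16.794 27.000
      vertex 0.543 12.078 27.000
    endloop
  endfacet
  facet normal 0.0000 0.0000 1.0000
    outer loop
      vertex 18.000 9.000 27.000
      vertex 0.543 12.078 27.000
      vertex 0.543 5.922 27.000
    endloop
  endfacet
  facet normal 0.0000 0.0000 1.0000
    outer loop
      vertex 18.000 9.000 27.000
      vertex 0.543 5.922 27.000
      vertex 4.500 1.206 27.000
    endloop
  endfacet
  facet normal 0.0000 0.0000 1.0000
    outer loop
      vertex 18.000 9.000 27.000
      vertex 4.500 1.206 27.000
      vertex 10.563 0.137 27.000
    endloop
  endfacet
  facet normal 0.0000 0.0000 1.0000
    outer loop
      vertex 18.000 9.000 27.000
      vertex 10.563 0.137 27.000
      vertex 15.894 3.215 27.000
    endloop
  endfacet
  facet normal 0.9397 0.3421 0.0000
    outer loop
      vertex 18.000 9.000 0.000
      vertex 15.894 14.785 0.000
      vertex 15.894 14.785 27.000
    endloop
  endfacet
  facet normal 0.9397 0.3421 0.0000
    outer loop
      vertex 18.000 9.000 0.000
      vertex 15.894 14.785 27.000
      vertex 18.000 9.000 27.000
    endloop
  endfacet
  facet normal 0.5000 0.8660 0.0000
    outer loop
      vertex 15.894 14.785 0.000
      vertex 10.563 17.863 0.000
      vertex 10.563 17.863 27.000
    endloop
  endfacet
  facet normal 0.5000 0.8660 0.0000
    outer loop
      vertex 15.894 14.785 0.000
      vertex 10.563 17.863 27.000
      vertex 15.894 14.785 27.000
    endloop
  endfacet
  facet normal -0.1736 0.9848 0.0000
    outer loop
      vertex 10.563 17.863 0.000
      vertex 4.500 16.794 0.000
      vertex 4.500 16.794 27.000
    endloop
  endfacet
  facet normal -0.1736 0.9848 0.0000
    outer loop
      vertex 10.563 17.863 0.000
      vertex 4.500 16.794 27.000
      vertex 10.563 17.863 27.000
    endloop
  endfacet
  facet normal -0.7661 0.6428 0.0000
    outer loop
      vertex 4.500 16.794 0.000
      vertex 0.543 12.078 0.000
      vertex 0.543 12.078 27.000
    endloop
  endfacet
  facet normal -0.7661 0.6428 0.0000
    outer loop
      vertex 4.500 16.794 0.000
      vertex 0.543 12.078 27.000
      vertex 4.500 16.794 27.000
    endloop
  endfacet
  facet normal -1.0000 0.0000 0.0000
    outer loop
      vertex 0.543 12.078 0.000
      vertex 0.543 5.922 0.000
      vertex 0.543 5.922 27.000
    endloop
  endfacet
  facet normal -1.0000 0.0000 0.0000
    outer loop
      vertex 0.543 12.078 0.000
      vertex 0.543 5.922 27.000
      vertex 0.543 12.078 27.000
    endloop
  endfacet
  facet normal -0.7661 -0.6428 0.0000
    outer loop
      vertex 0.543 5.922 0.000
      vertex 4.500 1.206 0.000
      vertex 4.500 1.206 27.000
    endloop
  endfacet
  facet normal -0.7661 -0.6428 0.0000
    outer loop
      vertex 0.543 5.922 0.000
      vertex 4.500 1.206 27.000
      vertex 0.543 5.922 27.000
    endloop
  endfacet
  facet normal -0.1736 -0.9848 0.0000
    outer loop
      vertex 4.500 1.206 0.000
      vertex 10.563 0.137 0.000
      vertex 10.563 0.137 27.000
    endloop
  endfacet
  facet normal -0.1736 -0.9848 0.0000
    outer loop
      vertex 4.500 1.206 0.000
      vertex 10.563 0.137 27.000
      vertex 4.500 1.206 27.000
    endloop
  endfacet
  facet normal 0.5000 -0.8660 0.0000
    outer loop
      vertex 10.563 0.137 0.000
      vertex 15.894 3.215 0.000
      vertex 15.894 3.215 27.000
    endloop
  endfacet
  facet normal 0.5000 -0.8660 0.0000
    outer loop
      vertex 10.563 0.137 0.000
      vertex 15.894 3.215 27.000
      vertex 10.563 0.137 27.000
    endloop
  endfacet
  facet normal 0.9397 -0.3421 0.0000
    outer loop
      vertex 15.894 3.215 0.000
      vertex 18.000 9.000 0.000
      vertex 18.000 9.000 27.000
    endloop
  endfacet
  facet normal 0.9397 -0.3421 0.0000
    outer loop
      vertex 15.894 3.215 0.000
      vertex 18.000 9.000 27.000
      vertex 15.894 3.215 27.000
    endloop
  endfacet
endsolid part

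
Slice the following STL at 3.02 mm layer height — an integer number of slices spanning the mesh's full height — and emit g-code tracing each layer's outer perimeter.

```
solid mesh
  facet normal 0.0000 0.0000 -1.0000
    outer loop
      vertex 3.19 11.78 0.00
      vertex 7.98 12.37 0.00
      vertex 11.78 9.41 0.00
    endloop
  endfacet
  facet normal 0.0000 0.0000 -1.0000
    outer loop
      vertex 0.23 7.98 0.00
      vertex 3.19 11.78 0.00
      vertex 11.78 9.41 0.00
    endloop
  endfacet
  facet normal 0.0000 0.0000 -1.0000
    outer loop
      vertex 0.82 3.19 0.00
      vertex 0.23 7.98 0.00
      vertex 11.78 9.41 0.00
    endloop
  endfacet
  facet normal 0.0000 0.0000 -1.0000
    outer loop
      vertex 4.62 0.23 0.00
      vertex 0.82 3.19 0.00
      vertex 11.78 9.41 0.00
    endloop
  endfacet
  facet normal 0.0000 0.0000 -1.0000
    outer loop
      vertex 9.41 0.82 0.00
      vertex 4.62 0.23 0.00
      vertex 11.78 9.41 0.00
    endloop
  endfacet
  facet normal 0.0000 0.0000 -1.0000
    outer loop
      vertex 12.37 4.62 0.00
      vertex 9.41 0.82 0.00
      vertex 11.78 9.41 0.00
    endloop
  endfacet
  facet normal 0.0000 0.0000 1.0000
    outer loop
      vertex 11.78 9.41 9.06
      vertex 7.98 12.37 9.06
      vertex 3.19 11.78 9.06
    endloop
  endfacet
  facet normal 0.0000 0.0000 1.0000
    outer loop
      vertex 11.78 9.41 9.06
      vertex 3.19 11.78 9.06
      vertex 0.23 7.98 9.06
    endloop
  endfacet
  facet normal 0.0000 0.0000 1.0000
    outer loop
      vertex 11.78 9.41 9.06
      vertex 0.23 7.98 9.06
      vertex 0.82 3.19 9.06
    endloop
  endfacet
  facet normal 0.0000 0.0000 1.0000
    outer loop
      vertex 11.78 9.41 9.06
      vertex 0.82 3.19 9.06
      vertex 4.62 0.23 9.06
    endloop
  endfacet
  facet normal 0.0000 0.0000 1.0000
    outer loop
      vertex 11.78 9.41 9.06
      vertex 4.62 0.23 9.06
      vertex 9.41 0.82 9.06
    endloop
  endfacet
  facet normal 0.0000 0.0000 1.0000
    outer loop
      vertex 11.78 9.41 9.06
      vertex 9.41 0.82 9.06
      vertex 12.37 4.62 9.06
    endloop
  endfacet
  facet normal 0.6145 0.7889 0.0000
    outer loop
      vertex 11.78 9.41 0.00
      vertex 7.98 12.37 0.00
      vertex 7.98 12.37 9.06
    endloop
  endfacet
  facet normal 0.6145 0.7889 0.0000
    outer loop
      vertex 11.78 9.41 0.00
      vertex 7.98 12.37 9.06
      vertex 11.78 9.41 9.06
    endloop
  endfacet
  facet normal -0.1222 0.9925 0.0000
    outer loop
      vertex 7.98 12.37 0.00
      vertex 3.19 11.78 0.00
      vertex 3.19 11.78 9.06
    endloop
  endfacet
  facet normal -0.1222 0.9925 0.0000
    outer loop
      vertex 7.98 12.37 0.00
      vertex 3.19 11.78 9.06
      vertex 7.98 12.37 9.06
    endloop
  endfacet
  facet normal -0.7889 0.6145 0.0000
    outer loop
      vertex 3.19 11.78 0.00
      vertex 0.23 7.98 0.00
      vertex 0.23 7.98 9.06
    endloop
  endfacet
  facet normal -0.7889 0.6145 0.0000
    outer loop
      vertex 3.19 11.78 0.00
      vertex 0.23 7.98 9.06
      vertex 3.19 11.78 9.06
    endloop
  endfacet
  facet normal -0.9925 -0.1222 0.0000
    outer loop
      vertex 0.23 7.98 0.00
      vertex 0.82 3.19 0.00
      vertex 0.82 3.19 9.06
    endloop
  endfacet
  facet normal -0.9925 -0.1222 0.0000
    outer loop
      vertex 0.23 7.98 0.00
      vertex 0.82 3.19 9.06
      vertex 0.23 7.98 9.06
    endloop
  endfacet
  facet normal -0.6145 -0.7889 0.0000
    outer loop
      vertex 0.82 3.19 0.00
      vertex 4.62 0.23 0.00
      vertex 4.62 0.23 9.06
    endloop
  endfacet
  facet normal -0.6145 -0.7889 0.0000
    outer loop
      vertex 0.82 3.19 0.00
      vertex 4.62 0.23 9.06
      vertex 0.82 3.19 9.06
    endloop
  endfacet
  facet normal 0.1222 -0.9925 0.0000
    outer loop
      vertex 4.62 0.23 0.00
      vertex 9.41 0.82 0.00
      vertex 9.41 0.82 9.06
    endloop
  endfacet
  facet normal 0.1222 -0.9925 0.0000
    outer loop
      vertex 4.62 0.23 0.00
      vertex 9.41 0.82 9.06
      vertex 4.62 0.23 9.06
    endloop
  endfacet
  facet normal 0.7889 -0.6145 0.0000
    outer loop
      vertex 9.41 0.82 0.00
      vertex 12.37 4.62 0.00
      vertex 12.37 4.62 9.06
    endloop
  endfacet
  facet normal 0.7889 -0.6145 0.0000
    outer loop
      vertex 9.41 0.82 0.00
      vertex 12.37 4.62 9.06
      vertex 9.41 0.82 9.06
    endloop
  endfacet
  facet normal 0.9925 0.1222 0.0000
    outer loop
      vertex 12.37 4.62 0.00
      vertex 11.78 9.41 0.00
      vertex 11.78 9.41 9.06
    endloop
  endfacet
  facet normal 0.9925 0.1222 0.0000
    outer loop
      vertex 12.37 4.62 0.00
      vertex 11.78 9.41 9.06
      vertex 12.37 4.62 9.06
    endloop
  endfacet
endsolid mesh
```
; perimeter-only toolpath
G21 ; units = mm
G90 ; absolute positioning
G28 ; home
; layer 1
G0 Z3.02
G0 X11.78 Y9.41
G1 X7.98 Y12.37
G1 X3.19 Y11.78
G1 X0.23 Y7.98
G1 X0.82 Y3.19
G1 X4.62 Y0.23
G1 X9.41 Y0.82
G1 X12.37 Y4.62
G1 X11.78 Y9.41
; layer 2
G0 Z6.04
G0 X11.78 Y9.41
G1 X7.98 Y12.37
G1 X3.19 Y11.78
G1 X0.23 Y7.98
G1 X0.82 Y3.19
G1 X4.62 Y0.23
G1 X9.41 Y0.82
G1 X12.37 Y4.62
G1 X11.78 Y9.41
; layer 3
G0 Z9.06
G0 X11.78 Y9.41
G1 X7.98 Y12.37
G1 X3.19 Y11.78
G1 X0.23 Y7.98
G1 X0.82 Y3.19
G1 X4.62 Y0.23
G1 X9.41 Y0.82
G1 X12.37 Y4.62
G1 X11.78 Y9.41
M2 ; end

The solid is a regular 8-sided prism (a cylinder approximated with 8 flat sides), circumscribed radius ≈ 6.3 mm, height ≈ 9.06 mm. Slicing at Δz = 3.02 mm — 3 equal slices spanning the solid's height, so layer i sits at z = i·h/3 — gives 3 non-empty perimeters. Each is a 8-segment closed polygon; G0 lifts to the layer z and rapids to the start vertex, then G1 traces the edges.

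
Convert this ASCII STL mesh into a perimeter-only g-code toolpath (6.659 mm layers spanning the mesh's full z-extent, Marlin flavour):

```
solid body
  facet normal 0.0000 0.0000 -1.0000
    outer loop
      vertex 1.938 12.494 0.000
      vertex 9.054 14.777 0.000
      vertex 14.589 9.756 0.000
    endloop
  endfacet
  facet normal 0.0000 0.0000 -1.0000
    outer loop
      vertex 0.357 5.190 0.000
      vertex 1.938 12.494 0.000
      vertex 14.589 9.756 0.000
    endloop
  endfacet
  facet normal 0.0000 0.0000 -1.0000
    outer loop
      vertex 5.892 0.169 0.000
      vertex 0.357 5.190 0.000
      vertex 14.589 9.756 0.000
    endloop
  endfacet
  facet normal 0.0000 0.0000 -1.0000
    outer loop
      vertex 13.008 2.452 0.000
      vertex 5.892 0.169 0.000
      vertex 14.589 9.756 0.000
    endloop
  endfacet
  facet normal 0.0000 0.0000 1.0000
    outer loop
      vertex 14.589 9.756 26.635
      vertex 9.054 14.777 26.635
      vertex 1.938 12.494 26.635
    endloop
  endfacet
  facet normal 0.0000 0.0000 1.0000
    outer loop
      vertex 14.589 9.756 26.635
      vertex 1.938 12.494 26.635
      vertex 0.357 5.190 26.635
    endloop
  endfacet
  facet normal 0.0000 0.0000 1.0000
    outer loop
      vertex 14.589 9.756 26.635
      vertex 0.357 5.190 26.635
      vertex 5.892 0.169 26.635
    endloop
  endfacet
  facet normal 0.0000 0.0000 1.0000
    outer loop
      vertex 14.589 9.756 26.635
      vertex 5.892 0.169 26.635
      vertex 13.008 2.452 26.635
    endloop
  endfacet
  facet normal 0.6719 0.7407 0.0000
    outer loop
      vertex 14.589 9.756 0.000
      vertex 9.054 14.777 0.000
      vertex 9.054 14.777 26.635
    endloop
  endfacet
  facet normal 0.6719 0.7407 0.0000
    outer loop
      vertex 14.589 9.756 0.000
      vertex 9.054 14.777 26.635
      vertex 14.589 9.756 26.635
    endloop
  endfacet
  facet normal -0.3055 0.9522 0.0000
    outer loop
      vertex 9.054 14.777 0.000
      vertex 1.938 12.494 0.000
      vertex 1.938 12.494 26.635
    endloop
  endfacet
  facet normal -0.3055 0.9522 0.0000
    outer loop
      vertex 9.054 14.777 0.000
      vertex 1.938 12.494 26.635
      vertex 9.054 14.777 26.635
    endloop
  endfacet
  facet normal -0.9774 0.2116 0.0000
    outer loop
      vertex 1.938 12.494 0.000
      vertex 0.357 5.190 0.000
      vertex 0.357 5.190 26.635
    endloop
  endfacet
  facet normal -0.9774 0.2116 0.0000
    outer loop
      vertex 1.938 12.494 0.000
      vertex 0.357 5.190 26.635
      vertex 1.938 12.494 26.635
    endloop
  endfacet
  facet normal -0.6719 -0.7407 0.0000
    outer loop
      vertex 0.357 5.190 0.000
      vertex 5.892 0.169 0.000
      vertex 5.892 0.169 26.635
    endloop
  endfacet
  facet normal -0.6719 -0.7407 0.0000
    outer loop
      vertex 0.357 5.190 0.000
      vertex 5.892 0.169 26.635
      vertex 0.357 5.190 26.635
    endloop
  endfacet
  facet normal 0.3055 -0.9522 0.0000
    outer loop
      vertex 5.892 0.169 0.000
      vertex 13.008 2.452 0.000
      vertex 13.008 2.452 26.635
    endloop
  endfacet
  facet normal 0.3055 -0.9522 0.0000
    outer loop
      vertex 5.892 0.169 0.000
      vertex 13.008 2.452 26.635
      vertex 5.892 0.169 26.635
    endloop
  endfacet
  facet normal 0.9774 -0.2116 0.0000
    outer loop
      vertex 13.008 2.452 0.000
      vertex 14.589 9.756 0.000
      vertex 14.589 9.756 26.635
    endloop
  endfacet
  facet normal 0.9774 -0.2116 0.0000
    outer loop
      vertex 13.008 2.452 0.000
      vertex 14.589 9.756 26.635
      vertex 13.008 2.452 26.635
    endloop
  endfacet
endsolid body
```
; perimeter-only toolpath
G21 ; units = mm
G90 ; absolute positioning
G28 ; home
; layer 1
G0 Z6.659
G0 X14.589 Y9.756
G1 X9.054 Y14.777
G1 X1.938 Y12.494
G1 X0.357 Y5.190
G1 X5.892 Y0.169
G1 X13.008 Y2.452
G1 X14.589 Y9.756
; layer 2
G0 Z13.318
G0 X14.589 Y9.756
G1 X9.054 Y14.777
G1 X1.938 Y12.494
G1 X0.357 Y5.190
G1 X5.892 Y0.169
G1 X13.008 Y2.452
G1 X14.589 Y9.756
; layer 3
G0 Z19.976
G0 X14.589 Y9.756
G1 X9.054 Y14.777
G1 X1.938 Y12.494
G1 X0.357 Y5.190
G1 X5.892 Y0.169
G1 X13.008 Y2.452
G1 X14.589 Y9.756
; layer 4
G0 Z26.635
G0 X14.589 Y9.756
G1 X9.054 Y14.777
G1 X1.938 Y12.494
G1 X0.357 Y5.190
G1 X5.892 Y0.169
G1 X13.008 Y2.452
G1 X14.589 Y9.756
M2 ; end

The solid is a regular 6-sided prism (a cylinder approximated with 6 flat sides), circumscribed radius ≈ 7.47 mm, height ≈ 26.6 mm. Slicing at Δz = 6.659 mm — 4 equal slices spanning the solid's height, so layer i sits at z = i·h/4 — gives 4 non-empty perimeters. Each is a 6-segment closed polygon; G0 lifts to the layer z and rapids to the start vertex, then G1 traces the edges.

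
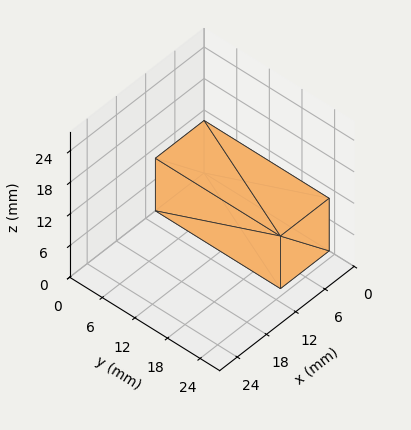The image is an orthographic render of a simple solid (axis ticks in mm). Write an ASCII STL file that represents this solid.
Reading the render: the shape is a rectangular box, roughly 10 × 23 mm footprint and 10 mm tall (dimensions read to the nearest mm from the axis ticks). For the STL, each face is triangulated and given an outward normal.

solid part
  facet normal 0.0000 0.0000 -1.0000
    outer loop
      vertex 10.000 23.000 0.000
      vertex 10.000 0.000 0.000
      vertex 0.000 0.000 0.000
    endloop
  endfacet
  facet normal 0.0000 0.0000 -1.0000
    outer loop
      vertex 0.000 23.000 0.000
      vertex 10.000 23.000 0.000
      vertex 0.000 0.000 0.000
    endloop
  endfacet
  facet normal 0.0000 0.0000 1.0000
    outer loop
      vertex 0.000 0.000 10.000
      vertex 10.000 0.000 10.000
      vertex 10.000 23.000 10.000
    endloop
  endfacet
  facet normal 0.0000 0.0000 1.0000
    outer loop
      vertex 0.000 0.000 10.000
      vertex 10.000 23.000 10.000
      vertex 0.000 23.000 10.000
    endloop
  endfacet
  facet normal 0.0000 -1.0000 0.0000
    outer loop
      vertex 0.000 0.000 0.000
      vertex 10.000 0.000 0.000
      vertex 10.000 0.000 10.000
    endloop
  endfacet
  facet normal 0.0000 -1.0000 0.0000
    outer loop
      vertex 0.000 0.000 0.000
      vertex 10.000 0.000 10.000
      vertex 0.000 0.000 10.000
    endloop
  endfacet
  facet normal 0.0000 1.0000 0.0000
    outer loop
      vertex 10.000 23.000 10.000
      vertex 10.000 23.000 0.000
      vertex 0.000 23.000 0.000
    endloop
  endfacet
  facet normal 0.0000 1.0000 0.0000
    outer loop
      vertex 0.000 23.000 10.000
      vertex 10.000 23.000 10.000
      vertex 0.000 23.000 0.000
    endloop
  endfacet
  facet normal -1.0000 0.0000 0.0000
    outer loop
      vertex 0.000 23.000 10.000
      vertex 0.000 23.000 0.000
      vertex 0.000 0.000 0.000
    endloop
  endfacet
  facet normal -1.0000 0.0000 0.0000
    outer loop
      vertex 0.000 0.000 10.000
      vertex 0.000 23.000 10.000
      vertex 0.000 0.000 0.000
    endloop
  endfacet
  facet normal 1.0000 0.0000 0.0000
    outer loop
      vertex 10.000 0.000 0.000
      vertex 10.000 23.000 0.000
      vertex 10.000 23.000 10.000
    endloop
  endfacet
  facet normal 1.0000 0.0000 0.0000
    outer loop
      vertex 10.000 0.000 0.000
      vertex 10.000 23.000 10.000
      vertex 10.000 0.000 10.000
    endloop
  endfacet
endsolid part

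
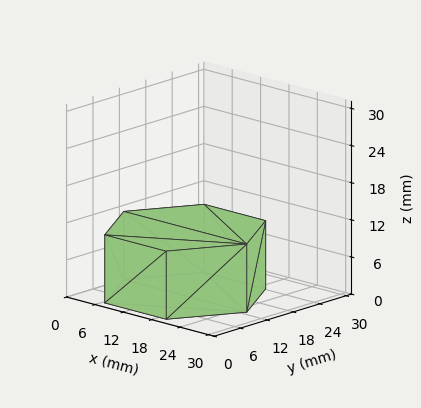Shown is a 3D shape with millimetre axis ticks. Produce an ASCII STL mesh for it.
Reading the render: the shape is a regular 6-sided prism (a cylinder approximated with 6 flat sides), circumscribed radius ≈ 13 mm, height ≈ 11 mm (dimensions read to the nearest mm from the axis ticks). For the STL, each face is triangulated and given an outward normal.

solid part
  facet normal 0.0000 0.0000 -1.0000
    outer loop
      vertex 6.5 24.3 0.0
      vertex 19.5 24.3 0.0
      vertex 26.0 13.0 0.0
    endloop
  endfacet
  facet normal 0.0000 0.0000 -1.0000
    outer loop
      vertex 0.0 13.0 0.0
      vertex 6.5 24.3 0.0
      vertex 26.0 13.0 0.0
    endloop
  endfacet
  facet normal 0.0000 0.0000 -1.0000
    outer loop
      vertex 6.5 1.7 0.0
      vertex 0.0 13.0 0.0
      vertex 26.0 13.0 0.0
    endloop
  endfacet
  facet normal 0.0000 0.0000 -1.0000
    outer loop
      vertex 19.5 1.7 0.0
      vertex 6.5 1.7 0.0
      vertex 26.0 13.0 0.0
    endloop
  endfacet
  facet normal 0.0000 0.0000 1.0000
    outer loop
      vertex 26.0 13.0 11.0
      vertex 19.5 24.3 11.0
      vertex 6.5 24.3 11.0
    endloop
  endfacet
  facet normal 0.0000 0.0000 1.0000
    outer loop
      vertex 26.0 13.0 11.0
      vertex 6.5 24.3 11.0
      vertex 0.0 13.0 11.0
    endloop
  endfacet
  facet normal 0.0000 0.0000 1.0000
    outer loop
      vertex 26.0 13.0 11.0
      vertex 0.0 13.0 11.0
      vertex 6.5 1.7 11.0
    endloop
  endfacet
  facet normal 0.0000 0.0000 1.0000
    outer loop
      vertex 26.0 13.0 11.0
      vertex 6.5 1.7 11.0
      vertex 19.5 1.7 11.0
    endloop
  endfacet
  facet normal 0.8668 0.4986 0.0000
    outer loop
      vertex 26.0 13.0 0.0
      vertex 19.5 24.3 0.0
      vertex 19.5 24.3 11.0
    endloop
  endfacet
  facet normal 0.8668 0.4986 0.0000
    outer loop
      vertex 26.0 13.0 0.0
      vertex 19.5 24.3 11.0
      vertex 26.0 13.0 11.0
    endloop
  endfacet
  facet normal 0.0000 1.0000 0.0000
    outer loop
      vertex 19.5 24.3 0.0
      vertex 6.5 24.3 0.0
      vertex 6.5 24.3 11.0
    endloop
  endfacet
  facet normal 0.0000 1.0000 0.0000
    outer loop
      vertex 19.5 24.3 0.0
      vertex 6.5 24.3 11.0
      vertex 19.5 24.3 11.0
    endloop
  endfacet
  facet normal -0.8668 0.4986 0.0000
    outer loop
      vertex 6.5 24.3 0.0
      vertex 0.0 13.0 0.0
      vertex 0.0 13.0 11.0
    endloop
  endfacet
  facet normal -0.8668 0.4986 0.0000
    outer loop
      vertex 6.5 24.3 0.0
      vertex 0.0 13.0 11.0
      vertex 6.5 24.3 11.0
    endloop
  endfacet
  facet normal -0.8668 -0.4986 0.0000
    outer loop
      vertex 0.0 13.0 0.0
      vertex 6.5 1.7 0.0
      vertex 6.5 1.7 11.0
    endloop
  endfacet
  facet normal -0.8668 -0.4986 0.0000
    outer loop
      vertex 0.0 13.0 0.0
      vertex 6.5 1.7 11.0
      vertex 0.0 13.0 11.0
    endloop
  endfacet
  facet normal 0.0000 -1.0000 0.0000
    outer loop
      vertex 6.5 1.7 0.0
      vertex 19.5 1.7 0.0
      vertex 19.5 1.7 11.0
    endloop
  endfacet
  facet normal 0.0000 -1.0000 0.0000
    outer loop
      vertex 6.5 1.7 0.0
      vertex 19.5 1.7 11.0
      vertex 6.5 1.7 11.0
    endloop
  endfacet
  facet normal 0.8668 -0.4986 0.0000
    outer loop
      vertex 19.5 1.7 0.0
      vertex 26.0 13.0 0.0
      vertex 26.0 13.0 11.0
    endloop
  endfacet
  facet normal 0.8668 -0.4986 0.0000
    outer loop
      vertex 19.5 1.7 0.0
      vertex 26.0 13.0 11.0
      vertex 19.5 1.7 11.0
    endloop
  endfacet
endsolid part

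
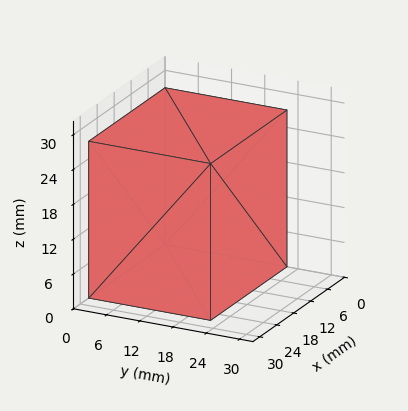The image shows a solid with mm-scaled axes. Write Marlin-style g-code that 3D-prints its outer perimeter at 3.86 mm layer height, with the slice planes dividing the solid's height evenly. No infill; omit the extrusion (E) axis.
Reading the render: the shape is a rectangular box, roughly 27 × 22 mm footprint and 27 mm tall (dimensions read to the nearest mm from the axis ticks). For the g-code, the solid's height is divided into equal slices at the stated Δz and each level perimeter traced with G1 moves after a G0 lift.

; perimeter-only toolpath
G21 ; units = mm
G90 ; absolute positioning
G28 ; home
; layer 1
G0 Z3.86
G0 X0.00 Y0.00
G1 X27.00 Y0.00
G1 X27.00 Y22.00
G1 X0.00 Y22.00
G1 X0.00 Y0.00
; layer 2
G0 Z7.71
G0 X0.00 Y0.00
G1 X27.00 Y0.00
G1 X27.00 Y22.00
G1 X0.00 Y22.00
G1 X0.00 Y0.00
; layer 3
G0 Z11.57
G0 X0.00 Y0.00
G1 X27.00 Y0.00
G1 X27.00 Y22.00
G1 X0.00 Y22.00
G1 X0.00 Y0.00
; layer 4
G0 Z15.43
G0 X0.00 Y0.00
G1 X27.00 Y0.00
G1 X27.00 Y22.00
G1 X0.00 Y22.00
G1 X0.00 Y0.00
; layer 5
G0 Z19.29
G0 X0.00 Y0.00
G1 X27.00 Y0.00
G1 X27.00 Y22.00
G1 X0.00 Y22.00
G1 X0.00 Y0.00
; layer 6
G0 Z23.14
G0 X0.00 Y0.00
G1 X27.00 Y0.00
G1 X27.00 Y22.00
G1 X0.00 Y22.00
G1 X0.00 Y0.00
; layer 7
G0 Z27.00
G0 X0.00 Y0.00
G1 X27.00 Y0.00
G1 X27.00 Y22.00
G1 X0.00 Y22.00
G1 X0.00 Y0.00
M2 ; end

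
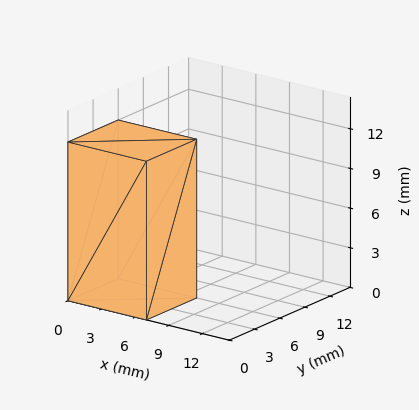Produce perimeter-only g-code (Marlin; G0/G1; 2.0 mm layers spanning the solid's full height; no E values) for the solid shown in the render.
Reading the render: the shape is a rectangular box, roughly 7 × 6 mm footprint and 12 mm tall (dimensions read to the nearest mm from the axis ticks). For the g-code, the solid's height is divided into equal slices at the stated Δz and each level perimeter traced with G1 moves after a G0 lift.

; perimeter-only toolpath
G21 ; units = mm
G90 ; absolute positioning
G28 ; home
; layer 1
G0 Z2.0
G0 X0.0 Y0.0
G1 X7.0 Y0.0
G1 X7.0 Y6.0
G1 X0.0 Y6.0
G1 X0.0 Y0.0
; layer 2
G0 Z4.0
G0 X0.0 Y0.0
G1 X7.0 Y0.0
G1 X7.0 Y6.0
G1 X0.0 Y6.0
G1 X0.0 Y0.0
; layer 3
G0 Z6.0
G0 X0.0 Y0.0
G1 X7.0 Y0.0
G1 X7.0 Y6.0
G1 X0.0 Y6.0
G1 X0.0 Y0.0
; layer 4
G0 Z8.0
G0 X0.0 Y0.0
G1 X7.0 Y0.0
G1 X7.0 Y6.0
G1 X0.0 Y6.0
G1 X0.0 Y0.0
; layer 5
G0 Z10.0
G0 X0.0 Y0.0
G1 X7.0 Y0.0
G1 X7.0 Y6.0
G1 X0.0 Y6.0
G1 X0.0 Y0.0
; layer 6
G0 Z12.0
G0 X0.0 Y0.0
G1 X7.0 Y0.0
G1 X7.0 Y6.0
G1 X0.0 Y6.0
G1 X0.0 Y0.0
M2 ; end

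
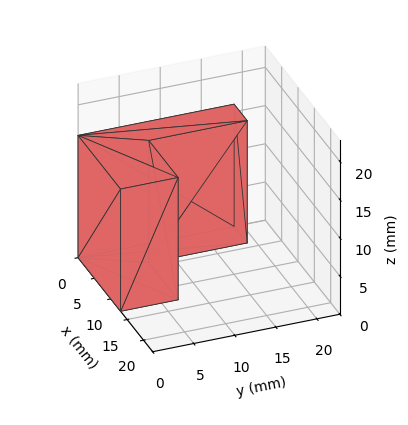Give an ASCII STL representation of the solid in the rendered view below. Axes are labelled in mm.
Reading the render: the shape is an L-shaped prism: outer 13 × 19 mm, arm thicknesses ≈ 7 mm (horizontal) and 4 mm (vertical), extruded 16 mm in z (dimensions read to the nearest mm from the axis ticks). For the STL, each face is triangulated and given an outward normal.

solid part
  facet normal 0.0000 0.0000 -1.0000
    outer loop
      vertex 13.000 7.000 0.000
      vertex 13.000 0.000 0.000
      vertex 0.000 0.000 0.000
    endloop
  endfacet
  facet normal 0.0000 0.0000 -1.0000
    outer loop
      vertex 4.000 7.000 0.000
      vertex 13.000 7.000 0.000
      vertex 0.000 0.000 0.000
    endloop
  endfacet
  facet normal 0.0000 0.0000 -1.0000
    outer loop
      vertex 4.000 19.000 0.000
      vertex 4.000 7.000 0.000
      vertex 0.000 0.000 0.000
    endloop
  endfacet
  facet normal 0.0000 0.0000 -1.0000
    outer loop
      vertex 0.000 19.000 0.000
      vertex 4.000 19.000 0.000
      vertex 0.000 0.000 0.000
    endloop
  endfacet
  facet normal 0.0000 0.0000 1.0000
    outer loop
      vertex 0.000 0.000 16.000
      vertex 13.000 0.000 16.000
      vertex 13.000 7.000 16.000
    endloop
  endfacet
  facet normal 0.0000 0.0000 1.0000
    outer loop
      vertex 0.000 0.000 16.000
      vertex 13.000 7.000 16.000
      vertex 4.000 7.000 16.000
    endloop
  endfacet
  facet normal 0.0000 0.0000 1.0000
    outer loop
      vertex 0.000 0.000 16.000
      vertex 4.000 7.000 16.000
      vertex 4.000 19.000 16.000
    endloop
  endfacet
  facet normal 0.0000 0.0000 1.0000
    outer loop
      vertex 0.000 0.000 16.000
      vertex 4.000 19.000 16.000
      vertex 0.000 19.000 16.000
    endloop
  endfacet
  facet normal 0.0000 -1.0000 0.0000
    outer loop
      vertex 0.000 0.000 0.000
      vertex 13.000 0.000 0.000
      vertex 13.000 0.000 16.000
    endloop
  endfacet
  facet normal 0.0000 -1.0000 0.0000
    outer loop
      vertex 0.000 0.000 0.000
      vertex 13.000 0.000 16.000
      vertex 0.000 0.000 16.000
    endloop
  endfacet
  facet normal 1.0000 0.0000 0.0000
    outer loop
      vertex 13.000 0.000 0.000
      vertex 13.000 7.000 0.000
      vertex 13.000 7.000 16.000
    endloop
  endfacet
  facet normal 1.0000 0.0000 0.0000
    outer loop
      vertex 13.000 0.000 0.000
      vertex 13.000 7.000 16.000
      vertex 13.000 0.000 16.000
    endloop
  endfacet
  facet normal 0.0000 1.0000 0.0000
    outer loop
      vertex 13.000 7.000 0.000
      vertex 4.000 7.000 0.000
      vertex 4.000 7.000 16.000
    endloop
  endfacet
  facet normal 0.0000 1.0000 0.0000
    outer loop
      vertex 13.000 7.000 0.000
      vertex 4.000 7.000 16.000
      vertex 13.000 7.000 16.000
    endloop
  endfacet
  facet normal 1.0000 0.0000 0.0000
    outer loop
      vertex 4.000 7.000 0.000
      vertex 4.000 19.000 0.000
      vertex 4.000 19.000 16.000
    endloop
  endfacet
  facet normal 1.0000 0.0000 0.0000
    outer loop
      vertex 4.000 7.000 0.000
      vertex 4.000 19.000 16.000
      vertex 4.000 7.000 16.000
    endloop
  endfacet
  facet normal 0.0000 1.0000 0.0000
    outer loop
      vertex 4.000 19.000 0.000
      vertex 0.000 19.000 0.000
      vertex 0.000 19.000 16.000
    endloop
  endfacet
  facet normal 0.0000 1.0000 0.0000
    outer loop
      vertex 4.000 19.000 0.000
      vertex 0.000 19.000 16.000
      vertex 4.000 19.000 16.000
    endloop
  endfacet
  facet normal -1.0000 0.0000 0.0000
    outer loop
      vertex 0.000 19.000 0.000
      vertex 0.000 0.000 0.000
      vertex 0.000 0.000 16.000
    endloop
  endfacet
  facet normal -1.0000 0.0000 0.0000
    outer loop
      vertex 0.000 19.000 0.000
      vertex 0.000 0.000 16.000
      vertex 0.000 19.000 16.000
    endloop
  endfacet
endsolid part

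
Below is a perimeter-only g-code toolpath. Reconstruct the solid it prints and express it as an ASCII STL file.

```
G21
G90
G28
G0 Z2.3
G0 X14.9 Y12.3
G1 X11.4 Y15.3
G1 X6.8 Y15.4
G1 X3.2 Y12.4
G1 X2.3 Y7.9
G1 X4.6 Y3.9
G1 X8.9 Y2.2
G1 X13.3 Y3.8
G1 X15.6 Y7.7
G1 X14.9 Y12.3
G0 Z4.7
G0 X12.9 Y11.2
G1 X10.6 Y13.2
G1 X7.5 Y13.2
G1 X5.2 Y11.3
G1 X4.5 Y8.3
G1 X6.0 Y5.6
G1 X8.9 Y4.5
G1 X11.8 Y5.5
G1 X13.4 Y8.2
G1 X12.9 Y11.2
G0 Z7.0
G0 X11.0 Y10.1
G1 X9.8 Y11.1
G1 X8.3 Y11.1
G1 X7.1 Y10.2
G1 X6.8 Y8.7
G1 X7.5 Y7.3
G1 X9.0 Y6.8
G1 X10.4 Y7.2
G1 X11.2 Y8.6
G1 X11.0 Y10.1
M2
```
solid part
  facet normal 0.0000 0.0000 -1.0000
    outer loop
      vertex 6.1 17.5 0.0
      vertex 12.2 17.4 0.0
      vertex 16.9 13.4 0.0
    endloop
  endfacet
  facet normal 0.0000 0.0000 -1.0000
    outer loop
      vertex 1.3 13.6 0.0
      vertex 6.1 17.5 0.0
      vertex 16.9 13.4 0.0
    endloop
  endfacet
  facet normal 0.0000 0.0000 -1.0000
    outer loop
      vertex 0.1 7.6 0.0
      vertex 1.3 13.6 0.0
      vertex 16.9 13.4 0.0
    endloop
  endfacet
  facet normal 0.0000 0.0000 -1.0000
    outer loop
      vertex 3.1 2.2 0.0
      vertex 0.1 7.6 0.0
      vertex 16.9 13.4 0.0
    endloop
  endfacet
  facet normal 0.0000 0.0000 -1.0000
    outer loop
      vertex 8.9 0.0 0.0
      vertex 3.1 2.2 0.0
      vertex 16.9 13.4 0.0
    endloop
  endfacet
  facet normal 0.0000 0.0000 -1.0000
    outer loop
      vertex 14.7 2.0 0.0
      vertex 8.9 0.0 0.0
      vertex 16.9 13.4 0.0
    endloop
  endfacet
  facet normal 0.0000 0.0000 -1.0000
    outer loop
      vertex 17.8 7.3 0.0
      vertex 14.7 2.0 0.0
      vertex 16.9 13.4 0.0
    endloop
  endfacet
  facet normal 0.4791 0.5630 0.6734
    outer loop
      vertex 16.9 13.4 0.0
      vertex 12.2 17.4 0.0
      vertex 9.0 9.0 9.3
    endloop
  endfacet
  facet normal 0.0121 0.7400 0.6725
    outer loop
      vertex 12.2 17.4 0.0
      vertex 6.1 17.5 0.0
      vertex 9.0 9.0 9.3
    endloop
  endfacet
  facet normal -0.4673 0.5752 0.6714
    outer loop
      vertex 6.1 17.5 0.0
      vertex 1.3 13.6 0.0
      vertex 9.0 9.0 9.3
    endloop
  endfacet
  facet normal -0.7256 0.1451 0.6726
    outer loop
      vertex 1.3 13.6 0.0
      vertex 0.1 7.6 0.0
      vertex 9.0 9.0 9.3
    endloop
  endfacet
  facet normal -0.6466 -0.3592 0.6729
    outer loop
      vertex 0.1 7.6 0.0
      vertex 3.1 2.2 0.0
      vertex 9.0 9.0 9.3
    endloop
  endfacet
  facet normal -0.2625 -0.6920 0.6725
    outer loop
      vertex 3.1 2.2 0.0
      vertex 8.9 0.0 0.0
      vertex 9.0 9.0 9.3
    endloop
  endfacet
  facet normal 0.2409 -0.6987 0.6736
    outer loop
      vertex 8.9 0.0 0.0
      vertex 14.7 2.0 0.0
      vertex 9.0 9.0 9.3
    endloop
  endfacet
  facet normal 0.6387 -0.3736 0.6727
    outer loop
      vertex 14.7 2.0 0.0
      vertex 17.8 7.3 0.0
      vertex 9.0 9.0 9.3
    endloop
  endfacet
  facet normal 0.7319 0.1080 0.6728
    outer loop
      vertex 17.8 7.3 0.0
      vertex 16.9 13.4 0.0
      vertex 9.0 9.0 9.3
    endloop
  endfacet
endsolid part

The G0 Z moves step by Δz≈2.3 mm. The G1 loops shrink linearly with z, so the solid tapers from its base footprint up to z≈9.3. Closing with a flat bottom cap and the tapered top and triangulating gives 16 facets — a regular 9-sided pyramid, base circumscribed radius ≈ 9 mm, apex at z ≈ 9.3 mm.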